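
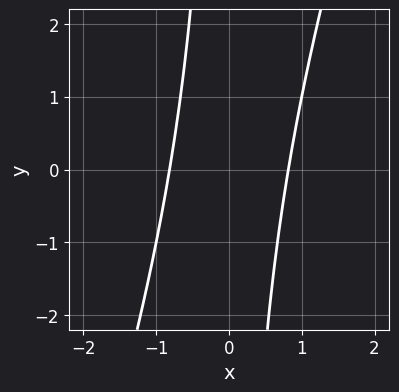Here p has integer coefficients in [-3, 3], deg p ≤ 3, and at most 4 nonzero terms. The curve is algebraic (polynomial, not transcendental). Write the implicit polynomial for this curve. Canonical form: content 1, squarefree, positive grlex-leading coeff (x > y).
(a) The degree is 2 — no degree-1 curve has this shape.
(b) Observable constraints: it misses every integer gridline on the y-axis.
(c) The integer polynomial consistent with all of this is the stated p.

3*x^2 - x*y - 2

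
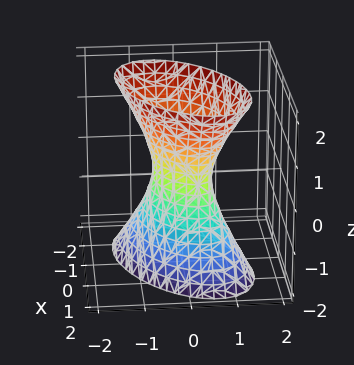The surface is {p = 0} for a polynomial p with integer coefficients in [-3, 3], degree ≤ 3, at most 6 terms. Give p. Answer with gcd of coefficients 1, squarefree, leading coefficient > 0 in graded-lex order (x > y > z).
2*x^2 - 2*x*y + 3*y^2 - z^2 - 1

1. Degree: no degree-1 surface has this shape, so deg p = 2.
2. Observable constraints: no z-intercept at any integer in the box.
3. Fitting integer coefficients to these (and the overall shape) gives p.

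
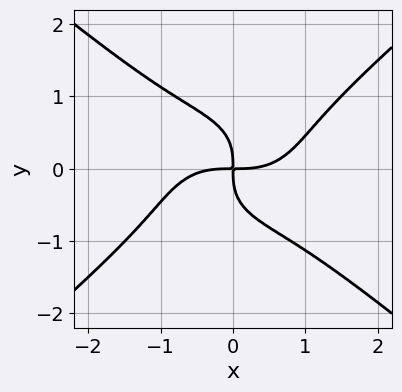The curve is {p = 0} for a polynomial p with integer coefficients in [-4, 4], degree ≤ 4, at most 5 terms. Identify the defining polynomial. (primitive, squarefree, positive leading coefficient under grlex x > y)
First, deg p = 4. The shape is more complex than any degree-3 curve.
Next, reading off the gridlines: it meets the x-axis at x = 0 (among the integer gridlines); it crosses the y-axis at the gridline y = 0.
Finally, these observations pin down the coefficients.

x^4 - 2*y^4 - 2*x*y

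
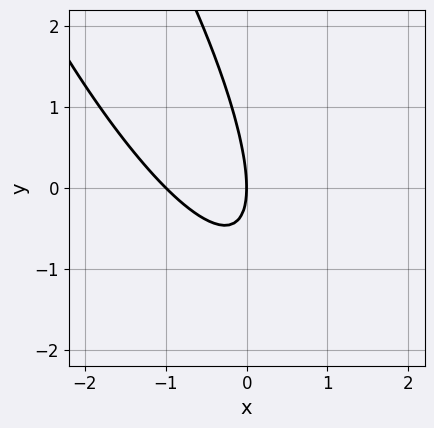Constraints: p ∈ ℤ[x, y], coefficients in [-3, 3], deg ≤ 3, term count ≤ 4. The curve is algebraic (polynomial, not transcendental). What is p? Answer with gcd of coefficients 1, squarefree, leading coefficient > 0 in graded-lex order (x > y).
3*x^2 + 3*x*y + y^2 + 3*x

1. deg p = 2. No degree-1 curve has this shape.
2. From the axis intercepts and sections: among the integer gridlines, it crosses the x-axis at x ∈ {-1, 0}; one y-axis crossing is at y = 0.
3. Solving for integer coefficients yields p as stated.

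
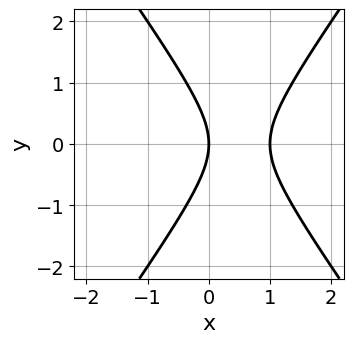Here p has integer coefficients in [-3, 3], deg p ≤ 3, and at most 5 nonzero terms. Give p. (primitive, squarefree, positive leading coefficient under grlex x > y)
2*x^2 - y^2 - 2*x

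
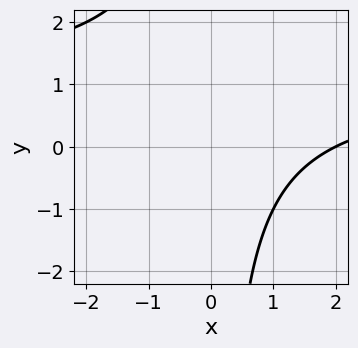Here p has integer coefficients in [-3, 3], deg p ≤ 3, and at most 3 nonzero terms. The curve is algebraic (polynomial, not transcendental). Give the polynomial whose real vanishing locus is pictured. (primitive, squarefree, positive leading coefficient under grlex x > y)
1. The degree is 2 — no degree-1 curve has this shape.
2. From the visible intercepts: the curve avoids every integer y-axis point in the box; one x-axis crossing is at x = 2.
3. Together with the visible shape, these determine p as stated.

x*y - x + 2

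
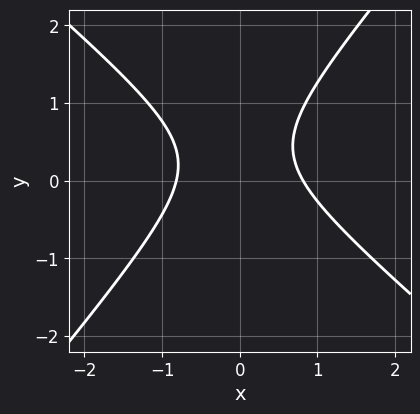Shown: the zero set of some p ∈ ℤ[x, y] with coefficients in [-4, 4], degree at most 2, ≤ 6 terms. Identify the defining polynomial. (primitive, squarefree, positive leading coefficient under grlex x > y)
1. The degree is 2 — a generic line meets the curve in up to 2 points.
2. From the axis intercepts and sections: the curve avoids every integer y-axis point in the box.
3. Assembling these constraints gives the stated polynomial.

3*x^2 + x*y - 3*y^2 + 2*y - 2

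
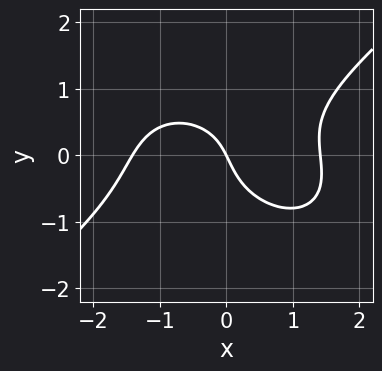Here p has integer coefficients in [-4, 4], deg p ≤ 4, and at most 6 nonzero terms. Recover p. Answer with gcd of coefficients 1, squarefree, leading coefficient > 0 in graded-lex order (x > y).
(a) deg p = 3.
(b) Observable constraints: one y-axis crossing is at y = 0; it meets the x-axis at x = 0 (among the integer gridlines).
(c) Solving for integer coefficients yields p as stated.

x^3 - 2*y^3 + x*y - 2*x - y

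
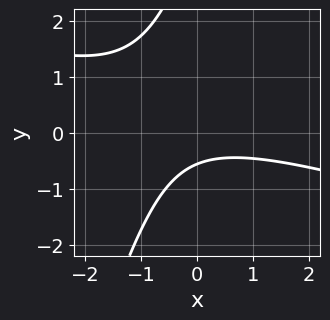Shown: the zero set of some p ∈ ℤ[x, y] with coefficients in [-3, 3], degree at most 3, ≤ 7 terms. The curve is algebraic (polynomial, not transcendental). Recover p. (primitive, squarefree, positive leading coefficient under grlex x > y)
x^2 + 3*x*y - y^2 + 3*y + 2

(a) deg p = 2. A generic line meets the curve in up to 2 points.
(b) Checking where it meets the axes: no x-intercept at any integer in the box.
(c) Assembling these constraints gives the stated polynomial.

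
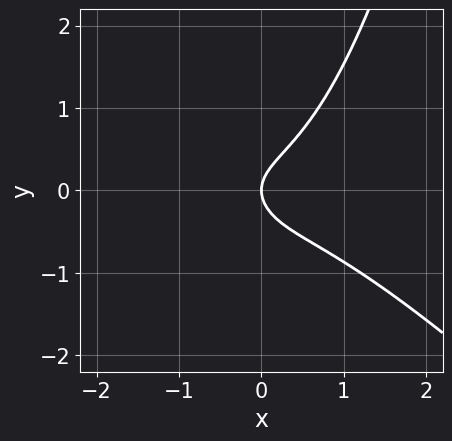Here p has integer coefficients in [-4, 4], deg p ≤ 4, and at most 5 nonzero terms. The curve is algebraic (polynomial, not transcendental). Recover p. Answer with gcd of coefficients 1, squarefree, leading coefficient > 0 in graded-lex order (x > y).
The degree is 3 — no degree-2 curve has this shape.
Reading off the gridlines: one x-axis crossing is at x = 0; it meets the y-axis at y = 0 (among the integer gridlines).
Assembling these constraints gives the stated polynomial.

2*x^3 + 2*x^2*y - 3*y^2 + 2*x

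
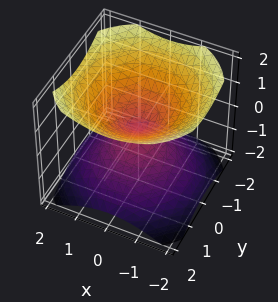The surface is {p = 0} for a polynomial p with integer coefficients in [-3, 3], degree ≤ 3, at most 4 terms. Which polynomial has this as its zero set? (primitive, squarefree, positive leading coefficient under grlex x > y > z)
2*x^2 + 2*y^2 - 3*z^2

1. There are 2 components. They look like related sheets of one shape, so recover p as a whole.
2. Degree: two nappes meeting at a single point; a quadric, so deg p = 2.
3. Symmetries: mirror symmetry z ↦ −z ⇒ only even powers of z; the z-axis is an axis of rotation, so x and y enter only as x² + y².
4. From the visible intercepts: a circular section at z = -1 has radius between 1 and 2; it crosses the x-axis at the gridline x = 0; it meets the z-axis at z = 0 (among the integer gridlines).
5. Assembling these constraints gives the stated polynomial.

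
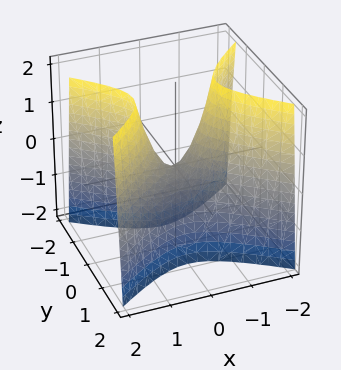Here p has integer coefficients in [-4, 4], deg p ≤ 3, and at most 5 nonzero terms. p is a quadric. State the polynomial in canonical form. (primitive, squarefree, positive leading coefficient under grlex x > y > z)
2*x^2 - 3*y^2 - z

First, degree: a saddle surface; a quadric, so deg p = 2.
Next, symmetries: the x ↦ −x reflection is a symmetry, so x appears only in even powers; the y ↦ −y reflection is a symmetry, so y appears only in even powers.
Then, from the visible intercepts: it crosses the x-axis at the gridline x = 0; one z-axis crossing is at z = 0; one y-axis crossing is at y = 0.
Finally, putting this together gives p.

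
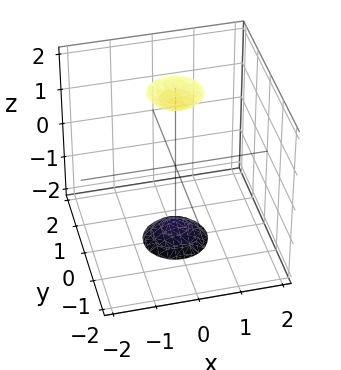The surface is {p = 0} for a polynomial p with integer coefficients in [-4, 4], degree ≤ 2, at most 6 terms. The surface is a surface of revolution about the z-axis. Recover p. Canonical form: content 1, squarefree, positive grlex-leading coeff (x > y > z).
First, the picture has 2 separate pieces. They look like related sheets of one shape, so recover p as a whole.
Then, degree: no degree-1 surface has this shape, so deg p = 2.
Next, symmetry: every cross-section ⟂ z is a circle, so x, y appear only via x² + y².
Next, checking where it meets the axes: it misses every integer gridline on the y-axis; the surface avoids every integer x-axis point in the box.
Finally, the integer polynomial consistent with all of this is the stated p.

3*x^2 + 3*y^2 - z^2 + 3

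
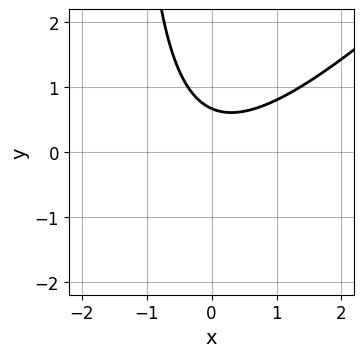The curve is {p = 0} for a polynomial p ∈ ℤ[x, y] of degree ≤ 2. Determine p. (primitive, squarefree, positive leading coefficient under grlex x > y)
2*x^2 - 2*x*y - 3*y + 2

Degree: no degree-1 curve has this shape, so deg p = 2.
Checking where it meets the axes: it misses every integer gridline on the x-axis.
Matching integer coefficients to the picture gives p.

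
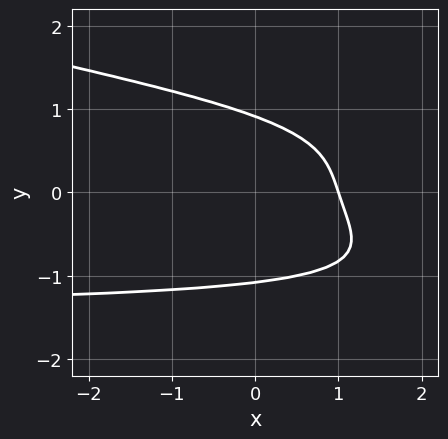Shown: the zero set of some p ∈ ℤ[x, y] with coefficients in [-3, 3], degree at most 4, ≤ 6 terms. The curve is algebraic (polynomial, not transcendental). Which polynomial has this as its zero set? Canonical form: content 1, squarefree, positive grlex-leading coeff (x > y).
x*y^3 + 3*y^4 + 3*x + y - 3

Degree: the shape is more complex than any degree-3 curve, so deg p = 4.
From the visible intercepts: it crosses the x-axis at the gridline x = 1.
The integer polynomial consistent with all of this is the stated p.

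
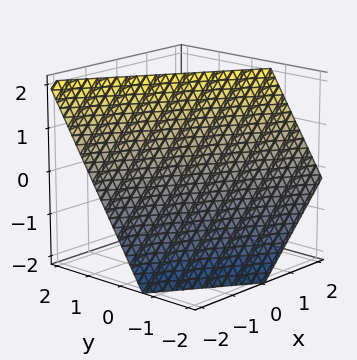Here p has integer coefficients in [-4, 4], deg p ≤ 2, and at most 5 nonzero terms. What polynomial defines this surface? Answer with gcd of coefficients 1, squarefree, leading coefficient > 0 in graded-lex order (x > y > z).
2*x + 3*y - 2*z + 2

First, the degree is 1 — every cross-section is a straight line — this is a plane.
Then, against the integer gridlines: it crosses the x-axis at the gridline x = -1; it meets the z-axis at z = 1 (among the integer gridlines).
Finally, assembling these constraints gives the stated polynomial.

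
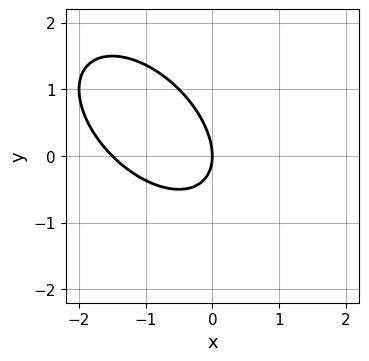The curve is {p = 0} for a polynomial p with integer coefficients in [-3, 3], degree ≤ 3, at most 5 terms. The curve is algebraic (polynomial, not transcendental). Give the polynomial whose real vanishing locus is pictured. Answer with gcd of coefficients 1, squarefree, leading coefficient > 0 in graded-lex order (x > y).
The degree is 2 — a generic line meets the curve in up to 2 points.
Against the integer gridlines: it meets the y-axis at y = 0 (among the integer gridlines); one x-axis crossing is at x = 0.
Fitting integer coefficients to these (and the overall shape) gives p.

2*x^2 + 2*x*y + 2*y^2 + 3*x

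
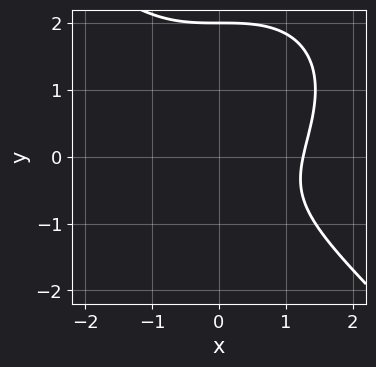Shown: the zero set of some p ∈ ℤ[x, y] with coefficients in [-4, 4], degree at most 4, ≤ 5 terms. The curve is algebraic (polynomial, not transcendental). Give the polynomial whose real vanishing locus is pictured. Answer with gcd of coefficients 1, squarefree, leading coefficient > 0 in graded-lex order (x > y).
x^3 + y^3 - y^2 - y - 2

deg p = 3.
Checking where it meets the axes: it meets the y-axis at y = 2 (among the integer gridlines).
The integer polynomial consistent with all of this is the stated p.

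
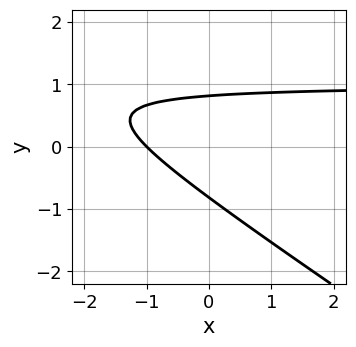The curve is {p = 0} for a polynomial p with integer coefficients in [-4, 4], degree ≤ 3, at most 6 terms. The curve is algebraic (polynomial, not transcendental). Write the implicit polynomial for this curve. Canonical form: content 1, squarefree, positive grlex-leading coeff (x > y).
First, deg p = 2. No degree-1 curve has this shape.
Next, reading off the gridlines: it meets the x-axis at x = -1 (among the integer gridlines).
Finally, the integer polynomial consistent with all of this is the stated p.

2*x*y + 3*y^2 - 2*x - 2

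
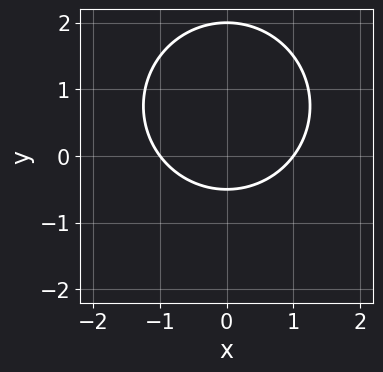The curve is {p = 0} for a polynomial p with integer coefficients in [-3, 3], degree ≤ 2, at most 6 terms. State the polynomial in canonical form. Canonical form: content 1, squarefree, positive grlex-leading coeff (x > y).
2*x^2 + 2*y^2 - 3*y - 2

First, deg p = 2. No degree-1 curve has this shape.
Next, symmetries: it's symmetric under x → −x, forcing even powers of x.
Next, from the axis intercepts and sections: the x-axis gridline crossings are at x ∈ {-1, 1}; one y-axis crossing is at y = 2.
Finally, fitting integer coefficients to these (and the overall shape) gives p.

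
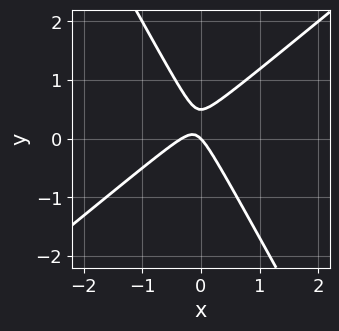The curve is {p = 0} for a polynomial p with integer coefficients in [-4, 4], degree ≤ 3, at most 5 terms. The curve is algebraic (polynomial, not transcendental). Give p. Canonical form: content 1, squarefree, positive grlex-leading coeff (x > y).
3*x^2 - 2*x*y - 2*y^2 + x + y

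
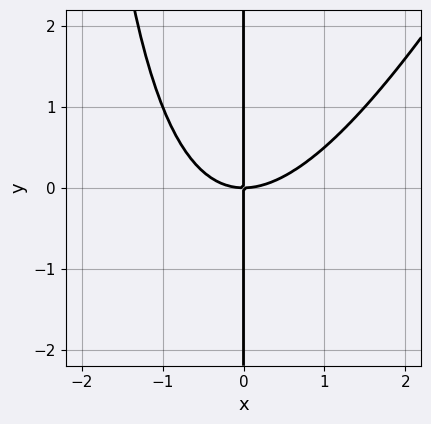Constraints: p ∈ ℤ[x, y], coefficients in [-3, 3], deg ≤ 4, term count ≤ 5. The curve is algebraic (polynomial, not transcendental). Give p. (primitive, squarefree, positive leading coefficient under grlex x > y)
2*x^3 - x^2*y - 3*x*y

(a) The degree is 3 — a generic line meets the curve in up to 3 points.
(b) Checking where it meets the axes: the visible y-axis segment lies entirely on the curve; it crosses the x-axis at the gridline x = 0.
(c) Together with the visible shape, these determine p as stated.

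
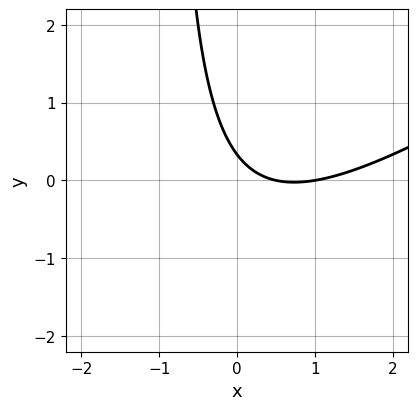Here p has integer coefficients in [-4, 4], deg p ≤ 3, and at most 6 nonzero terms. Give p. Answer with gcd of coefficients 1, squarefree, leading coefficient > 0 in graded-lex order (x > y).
2*x^2 - 3*x*y - 3*x - 3*y + 1

First, deg p = 2. The shape is more complex than any degree-1 curve.
Then, reading off the gridlines: it meets the x-axis at x = 1 (among the integer gridlines).
Finally, the integer polynomial consistent with all of this is the stated p.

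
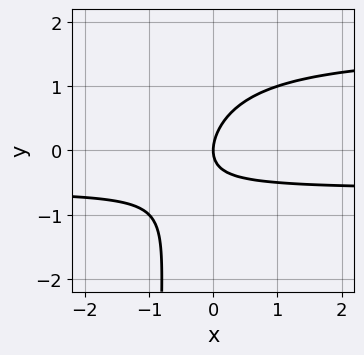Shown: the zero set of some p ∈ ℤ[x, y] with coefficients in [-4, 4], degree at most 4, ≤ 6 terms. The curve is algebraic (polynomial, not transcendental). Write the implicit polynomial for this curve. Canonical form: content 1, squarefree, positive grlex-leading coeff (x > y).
First, deg p = 3. No degree-2 curve has this shape.
Then, from the visible intercepts: one y-axis crossing is at y = 0; one x-axis crossing is at x = 0.
Finally, matching integer coefficients to the picture gives p.

x*y^2 - x*y + y^2 - x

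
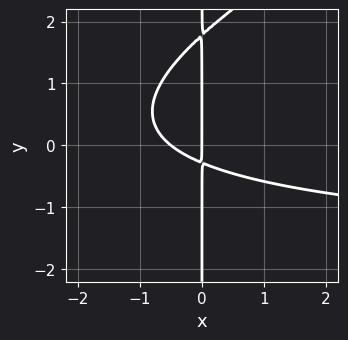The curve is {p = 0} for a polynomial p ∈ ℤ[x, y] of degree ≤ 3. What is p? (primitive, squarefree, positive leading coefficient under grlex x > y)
x^2*y - 2*x*y^2 + 2*x^2 + 3*x*y + x

(a) deg p = 3.
(b) From the axis intercepts and sections: one x-axis crossing is at x = 0; every point of the y-axis in the box is on the curve.
(c) The integer polynomial consistent with all of this is the stated p.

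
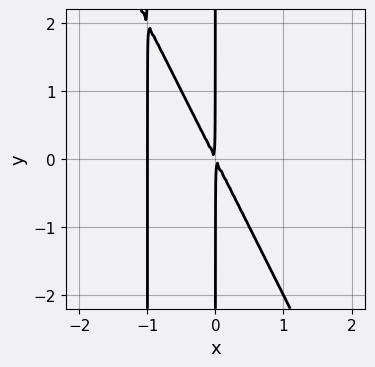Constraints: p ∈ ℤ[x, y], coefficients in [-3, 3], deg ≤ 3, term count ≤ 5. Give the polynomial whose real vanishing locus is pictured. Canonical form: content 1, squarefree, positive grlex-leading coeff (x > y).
2*x^3 + x^2*y + 2*x^2 + x*y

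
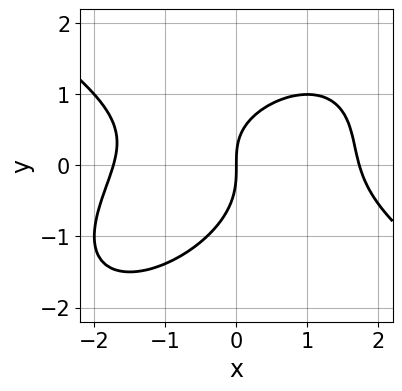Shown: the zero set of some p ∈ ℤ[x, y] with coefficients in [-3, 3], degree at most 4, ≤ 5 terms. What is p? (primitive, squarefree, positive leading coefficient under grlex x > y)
x^3 - x*y^2 + 2*y^3 + x*y - 3*x

(a) Degree: the shape is more complex than any degree-2 curve, so deg p = 3.
(b) Checking where it meets the axes: it meets the y-axis at y = 0 (among the integer gridlines); it crosses the x-axis at the gridline x = 0.
(c) Assembling these constraints gives the stated polynomial.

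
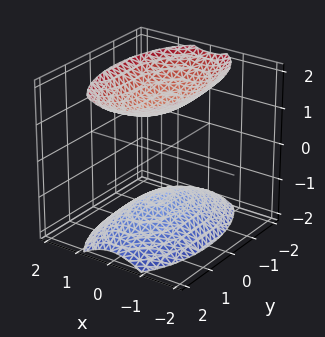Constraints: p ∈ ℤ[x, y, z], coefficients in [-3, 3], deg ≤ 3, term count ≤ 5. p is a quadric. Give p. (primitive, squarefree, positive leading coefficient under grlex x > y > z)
3*x^2 + y^2 - 2*z^2 + 3

The picture has 2 separate pieces. Treating them together as one polynomial.
Degree: two separate bowl-shaped sheets opening away from each other; a quadric, so deg p = 2.
Symmetries: the x ↦ −x reflection is a symmetry, so x appears only in even powers; mirror symmetry y ↦ −y ⇒ only even powers of y; the z ↦ −z reflection is a symmetry, so z appears only in even powers.
From the axis intercepts and sections: the surface avoids every integer y-axis point in the box; no x-intercept at any integer in the box.
These observations pin down the coefficients.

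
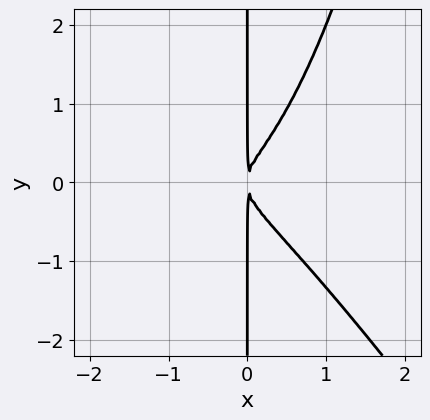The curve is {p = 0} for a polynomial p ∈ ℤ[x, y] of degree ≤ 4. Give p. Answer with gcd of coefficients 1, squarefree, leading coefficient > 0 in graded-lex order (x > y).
(a) deg p = 4. A generic line meets the curve in up to 4 points.
(b) Observable constraints: the visible y-axis segment lies entirely on the curve.
(c) These observations pin down the coefficients.

3*x^4 + 2*x^3*y + 3*x^3 - 3*x*y^2 + 2*x^2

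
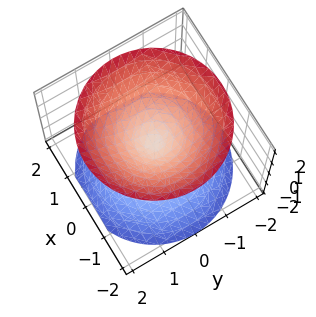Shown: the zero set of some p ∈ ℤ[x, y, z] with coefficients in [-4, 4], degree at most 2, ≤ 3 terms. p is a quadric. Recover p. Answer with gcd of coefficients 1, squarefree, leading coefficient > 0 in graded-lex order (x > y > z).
x^2 + y^2 - z^2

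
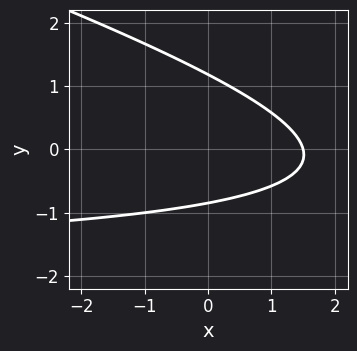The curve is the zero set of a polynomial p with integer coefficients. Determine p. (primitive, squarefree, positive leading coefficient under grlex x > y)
x*y + 3*y^2 + 2*x - y - 3

First, the degree is 2 — no degree-1 curve has this shape.
Finally, putting this together gives p.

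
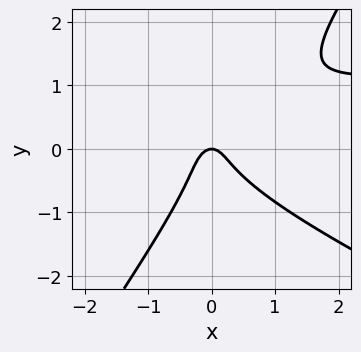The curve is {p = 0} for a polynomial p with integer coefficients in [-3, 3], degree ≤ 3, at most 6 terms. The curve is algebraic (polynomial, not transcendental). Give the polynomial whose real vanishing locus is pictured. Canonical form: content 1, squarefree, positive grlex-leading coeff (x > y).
The degree is 3 — no degree-2 curve has this shape.
Checking where it meets the axes: one x-axis crossing is at x = 0; one y-axis crossing is at y = 0.
Matching integer coefficients to the picture gives p.

2*x^2*y + 3*x*y^2 - 3*y^3 - 3*x^2 - y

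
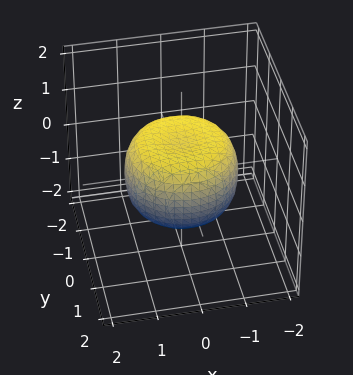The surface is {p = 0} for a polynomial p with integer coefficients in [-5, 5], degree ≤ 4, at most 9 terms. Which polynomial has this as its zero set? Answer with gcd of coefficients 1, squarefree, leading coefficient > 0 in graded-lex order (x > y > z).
2*x^4 + 4*x^2*y^2 + 2*y^4 - 2*x^2 - 2*y^2 + 3*z^2 - 2

First, degree: a generic line meets the surface in up to 4 points, so deg p = 4.
Next, symmetries: every cross-section ⟂ z is a circle, so x, y appear only via x² + y².
Next, from the visible intercepts: a circular section at z = 0 has radius between 1 and 2.
Finally, matching integer coefficients to the picture gives p.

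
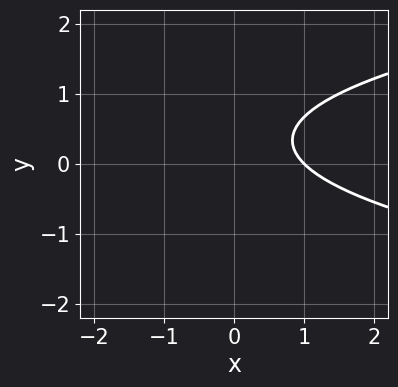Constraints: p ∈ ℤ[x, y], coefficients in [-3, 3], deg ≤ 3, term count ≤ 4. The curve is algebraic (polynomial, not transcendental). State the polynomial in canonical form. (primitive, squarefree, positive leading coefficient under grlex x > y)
First, deg p = 2. A generic line meets the curve in up to 2 points.
Then, from the axis intercepts and sections: it meets the x-axis at x = 1 (among the integer gridlines); it misses every integer gridline on the y-axis.
Finally, together with the visible shape, these determine p as stated.

3*y^2 - 2*x - 2*y + 2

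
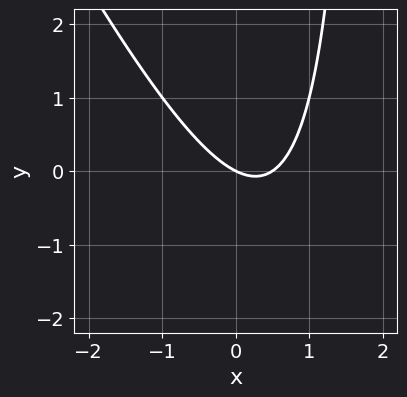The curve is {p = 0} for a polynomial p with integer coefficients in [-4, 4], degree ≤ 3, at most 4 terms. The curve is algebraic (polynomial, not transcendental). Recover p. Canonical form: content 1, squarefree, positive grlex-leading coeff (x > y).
2*x^2 + x*y - x - 2*y

1. Degree: a generic line meets the curve in up to 2 points, so deg p = 2.
2. Checking where it meets the axes: one y-axis crossing is at y = 0; it meets the x-axis at x = 0 (among the integer gridlines).
3. Solving for integer coefficients yields p as stated.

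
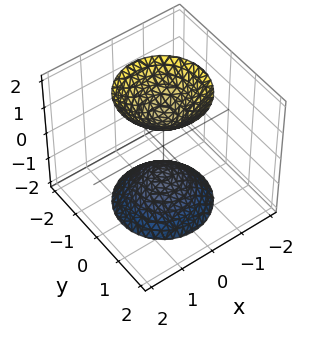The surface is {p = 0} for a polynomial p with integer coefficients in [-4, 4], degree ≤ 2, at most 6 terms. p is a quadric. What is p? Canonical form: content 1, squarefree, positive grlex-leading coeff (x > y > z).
2*x^2 + 2*y^2 - z^2 + 1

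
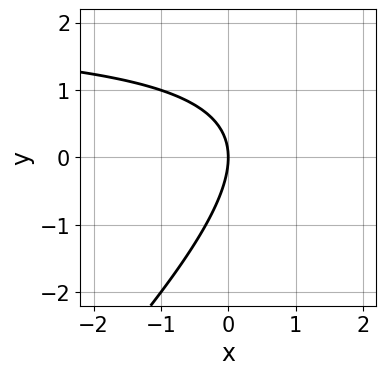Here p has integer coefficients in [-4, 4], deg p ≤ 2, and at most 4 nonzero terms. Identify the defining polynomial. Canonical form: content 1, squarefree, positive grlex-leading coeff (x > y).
x*y - y^2 - 2*x

(a) Degree: a generic line meets the curve in up to 2 points, so deg p = 2.
(b) From the axis intercepts and sections: one x-axis crossing is at x = 0; it meets the y-axis at y = 0 (among the integer gridlines).
(c) Putting this together gives p.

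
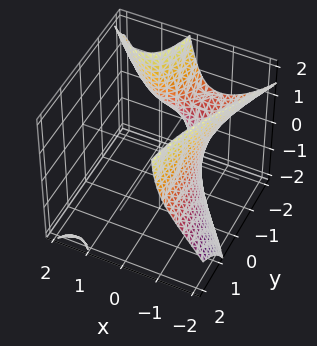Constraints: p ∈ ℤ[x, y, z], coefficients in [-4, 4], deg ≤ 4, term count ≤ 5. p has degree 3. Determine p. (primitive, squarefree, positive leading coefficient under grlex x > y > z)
1. The picture has 2 separate pieces.
2. Degree: a generic line meets the surface in up to 3 points, so deg p = 3.
3. Against the integer gridlines: the surface avoids every integer z-axis point in the box.
4. Matching integer coefficients to the picture gives p.

2*x^3 + 3*x*y*z + z^2 + 2*y + 3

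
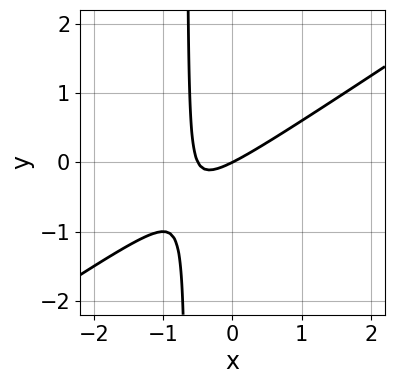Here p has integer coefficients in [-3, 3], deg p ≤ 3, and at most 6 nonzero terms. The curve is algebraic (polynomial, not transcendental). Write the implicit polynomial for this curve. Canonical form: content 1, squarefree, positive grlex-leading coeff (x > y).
2*x^2 - 3*x*y + x - 2*y

1. deg p = 2.
2. Reading off the gridlines: it crosses the x-axis at the gridline x = 0; one y-axis crossing is at y = 0.
3. Together with the visible shape, these determine p as stated.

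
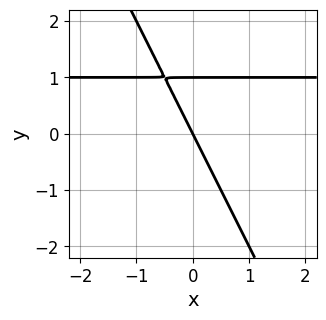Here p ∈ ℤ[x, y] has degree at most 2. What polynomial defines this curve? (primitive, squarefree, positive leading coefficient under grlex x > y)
1. deg p = 2. The shape is more complex than any degree-1 curve.
2. Checking where it meets the axes: it meets the x-axis at x = 0 (among the integer gridlines); among the integer gridlines, it crosses the y-axis at y ∈ {0, 1}.
3. These observations pin down the coefficients.

2*x*y + y^2 - 2*x - y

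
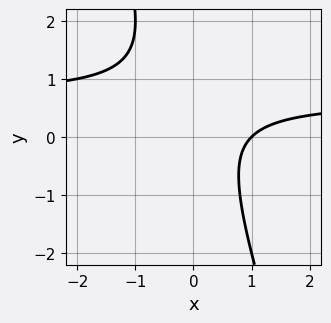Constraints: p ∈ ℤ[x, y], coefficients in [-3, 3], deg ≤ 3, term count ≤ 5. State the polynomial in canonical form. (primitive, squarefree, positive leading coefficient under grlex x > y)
(a) The degree is 2 — a generic line meets the curve in up to 2 points.
(b) Observable constraints: it meets the x-axis at x = 1 (among the integer gridlines); the curve avoids every integer y-axis point in the box.
(c) Assembling these constraints gives the stated polynomial.

3*x*y + y^2 - 2*x - y + 2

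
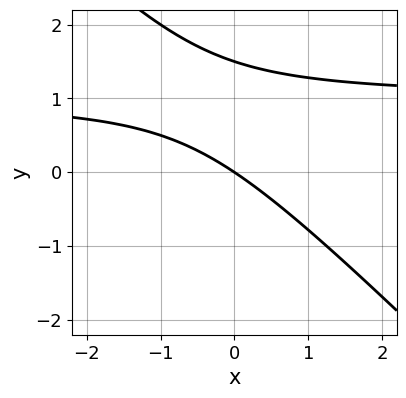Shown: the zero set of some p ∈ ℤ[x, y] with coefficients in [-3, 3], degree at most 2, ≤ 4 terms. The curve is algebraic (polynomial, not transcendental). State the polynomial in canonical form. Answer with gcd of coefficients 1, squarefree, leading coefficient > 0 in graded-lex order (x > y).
(a) Degree: a generic line meets the curve in up to 2 points, so deg p = 2.
(b) Reading off the gridlines: it crosses the y-axis at the gridline y = 0; it meets the x-axis at x = 0 (among the integer gridlines).
(c) Matching integer coefficients to the picture gives p.

2*x*y + 2*y^2 - 2*x - 3*y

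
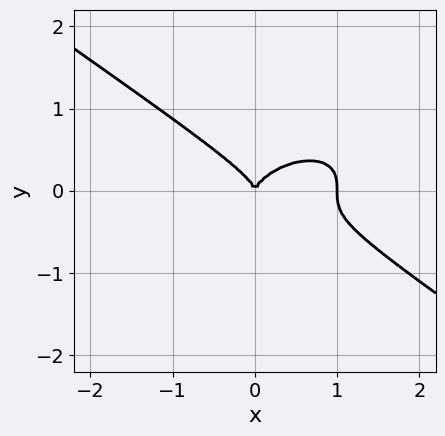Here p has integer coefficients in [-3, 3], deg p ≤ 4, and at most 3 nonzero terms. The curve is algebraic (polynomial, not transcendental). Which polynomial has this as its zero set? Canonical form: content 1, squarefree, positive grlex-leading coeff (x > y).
First, the degree is 3 — no degree-2 curve has this shape.
Next, from the visible intercepts: among the integer gridlines, it crosses the x-axis at x ∈ {0, 1}; it crosses the y-axis at the gridline y = 0.
Finally, solving for integer coefficients yields p as stated.

x^3 + 3*y^3 - x^2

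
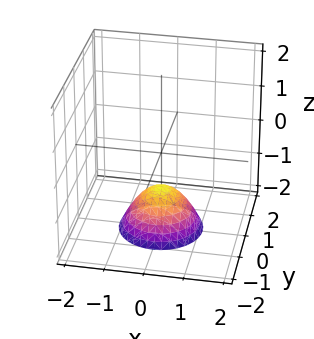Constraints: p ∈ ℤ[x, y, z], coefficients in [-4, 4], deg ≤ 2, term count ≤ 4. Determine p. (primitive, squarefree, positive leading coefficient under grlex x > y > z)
deg p = 2. The shape is more complex than any degree-1 surface.
By symmetry, the surface is invariant under rotation about z: p = q(x² + y², z).
Reading off the gridlines: a circular section at z = -2 has radius exactly 1; the surface avoids every integer y-axis point in the box; it crosses the z-axis at the gridline z = -1; it misses every integer gridline on the x-axis.
Together with the visible shape, these determine p as stated.

x^2 + y^2 + z + 1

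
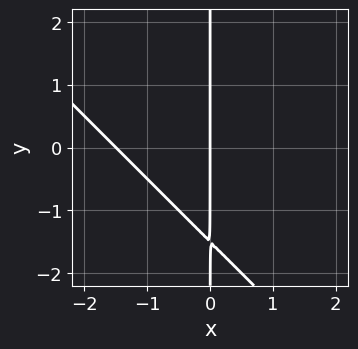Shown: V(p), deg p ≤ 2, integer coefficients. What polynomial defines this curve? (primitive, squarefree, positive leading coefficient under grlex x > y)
First, deg p = 2. A generic line meets the curve in up to 2 points.
Next, observable constraints: the visible y-axis segment lies entirely on the curve; one x-axis crossing is at x = 0.
Finally, matching integer coefficients to the picture gives p.

2*x^2 + 2*x*y + 3*x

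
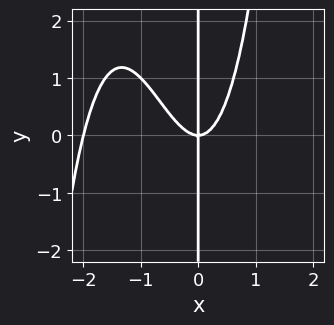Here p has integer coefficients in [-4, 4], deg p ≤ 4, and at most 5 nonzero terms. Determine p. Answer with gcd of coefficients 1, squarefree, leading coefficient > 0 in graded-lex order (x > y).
First, the degree is 4 — a generic line meets the curve in up to 4 points.
Next, reading off the gridlines: every point of the y-axis in the box is on the curve; the x-axis gridline crossings are at x ∈ {-2, 0}.
Finally, together with the visible shape, these determine p as stated.

x^4 + 2*x^3 - x*y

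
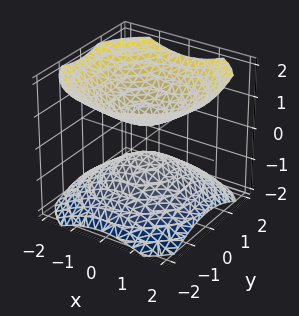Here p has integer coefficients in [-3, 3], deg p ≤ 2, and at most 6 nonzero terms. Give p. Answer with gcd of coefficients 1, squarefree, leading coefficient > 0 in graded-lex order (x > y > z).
(a) There are 2 components.
(b) Degree: two sheets facing apart; a quadric, so deg p = 2.
(c) Symmetries: rotational symmetry about the z-axis ⇒ p depends on x, y only through x² + y²; it's symmetric under z → −z, forcing even powers of z.
(d) From the visible intercepts: the surface avoids every integer y-axis point in the box; a circular section at z = 1 has radius exactly 1.
(e) Matching integer coefficients to the picture gives p.

2*x^2 + 2*y^2 - 3*z^2 + 1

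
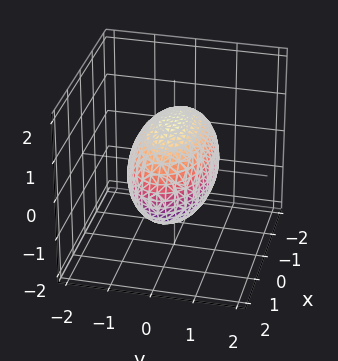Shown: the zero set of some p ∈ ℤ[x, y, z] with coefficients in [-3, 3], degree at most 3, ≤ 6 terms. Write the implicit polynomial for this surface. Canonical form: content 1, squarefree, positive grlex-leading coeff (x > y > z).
First, deg p = 2. Bounded and convex; a quadric.
Then, symmetries: mirror symmetry z ↦ −z ⇒ only even powers of z; it's symmetric under y → −y, forcing even powers of y; it's symmetric under x → −x, forcing even powers of x.
Next, reading off the gridlines: the y-axis gridline crossings are at y ∈ {-1, 1}.
Finally, solving for integer coefficients yields p as stated.

x^2 + 3*y^2 + 2*z^2 - 3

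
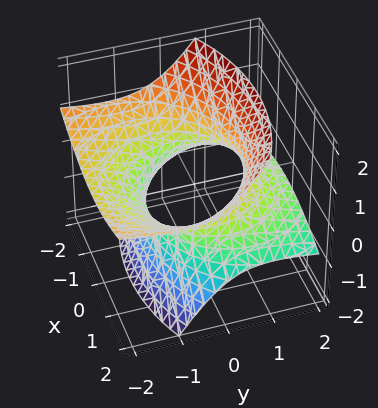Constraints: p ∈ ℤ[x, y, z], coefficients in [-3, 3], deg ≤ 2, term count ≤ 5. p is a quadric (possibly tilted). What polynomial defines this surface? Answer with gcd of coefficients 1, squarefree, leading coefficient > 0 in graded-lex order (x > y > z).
(a) Degree: no degree-1 surface has this shape, so deg p = 2.
(b) From the visible intercepts: no z-intercept at any integer in the box.
(c) These observations pin down the coefficients.

x^2 + y^2 + 3*y*z - 2*z^2 - 2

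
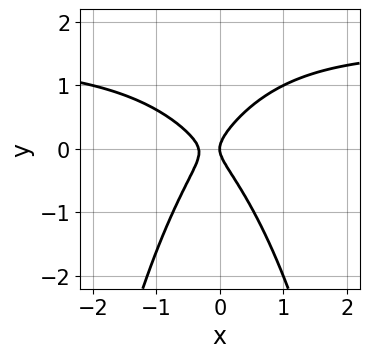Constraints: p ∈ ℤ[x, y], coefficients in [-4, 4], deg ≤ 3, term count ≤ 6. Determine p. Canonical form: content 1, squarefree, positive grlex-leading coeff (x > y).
2*x^2*y - 3*x^2 + 2*y^2 - x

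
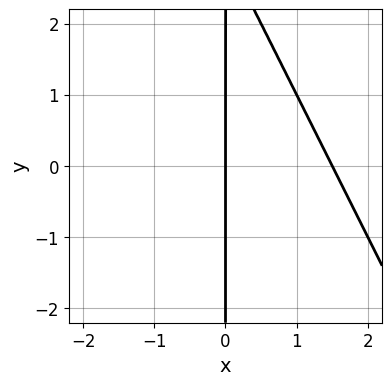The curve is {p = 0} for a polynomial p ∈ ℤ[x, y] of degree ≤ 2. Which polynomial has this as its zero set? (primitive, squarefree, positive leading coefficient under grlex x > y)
2*x^2 + x*y - 3*x

1. Degree: the shape is more complex than any degree-1 curve, so deg p = 2.
2. From the visible intercepts: it crosses the x-axis at the gridline x = 0; every point of the y-axis in the box is on the curve.
3. Putting this together gives p.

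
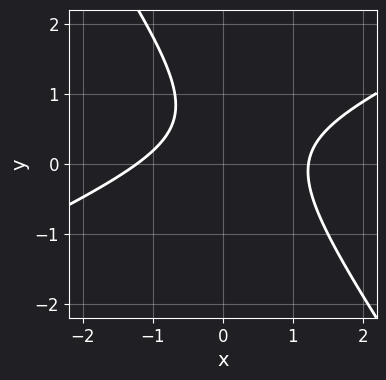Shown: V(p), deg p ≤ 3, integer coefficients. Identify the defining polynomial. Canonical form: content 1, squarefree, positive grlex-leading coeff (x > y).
2*x^2 - 3*x*y - 3*y^2 + 3*y - 3

First, the degree is 2 — the shape is more complex than any degree-1 curve.
Next, observable constraints: the curve avoids every integer y-axis point in the box.
Finally, these observations pin down the coefficients.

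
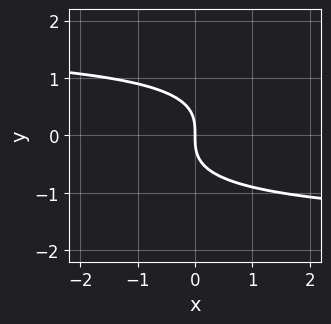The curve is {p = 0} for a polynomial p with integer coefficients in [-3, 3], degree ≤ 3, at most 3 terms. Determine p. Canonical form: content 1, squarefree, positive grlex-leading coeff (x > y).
x*y^2 - 3*y^3 - 3*x

1. deg p = 3. The shape is more complex than any degree-2 curve.
2. Observable constraints: one y-axis crossing is at y = 0; it crosses the x-axis at the gridline x = 0.
3. Fitting integer coefficients to these (and the overall shape) gives p.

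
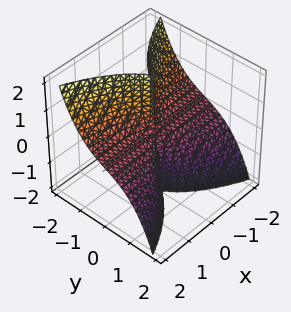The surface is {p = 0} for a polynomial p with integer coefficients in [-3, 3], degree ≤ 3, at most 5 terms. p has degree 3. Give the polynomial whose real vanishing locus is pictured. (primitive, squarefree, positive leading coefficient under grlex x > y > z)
The degree is 3 — no degree-2 surface has this shape.
Checking where it meets the axes: every point of the z-axis in the box is on the surface; it meets the y-axis at y = 0 (among the integer gridlines); the visible x-axis segment lies entirely on the surface.
These observations pin down the coefficients.

x^2*y + 2*x^2*z + 2*y^3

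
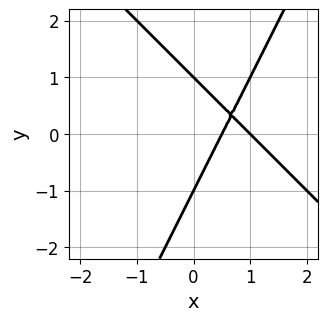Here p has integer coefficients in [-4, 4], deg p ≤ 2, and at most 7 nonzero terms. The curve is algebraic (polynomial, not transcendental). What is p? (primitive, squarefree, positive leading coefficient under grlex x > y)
2*x^2 + x*y - y^2 - 3*x + 1

First, deg p = 2.
Next, observable constraints: the y-axis gridline crossings are at y ∈ {-1, 1}; one x-axis crossing is at x = 1.
Finally, solving for integer coefficients yields p as stated.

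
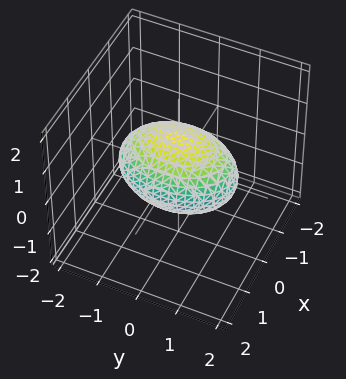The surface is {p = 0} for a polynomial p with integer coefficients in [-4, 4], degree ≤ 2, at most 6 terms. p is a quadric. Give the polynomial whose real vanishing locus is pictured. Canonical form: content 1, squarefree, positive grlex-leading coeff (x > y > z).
(a) The degree is 2 — a closed, bounded, convex surface; a quadric.
(b) Symmetries: mirror symmetry y ↦ −y ⇒ only even powers of y; the z ↦ −z reflection is a symmetry, so z appears only in even powers; mirror symmetry x ↦ −x ⇒ only even powers of x.
(c) Observable constraints: the z-axis gridline crossings are at z ∈ {-1, 1}; among the integer gridlines, it crosses the x-axis at x ∈ {-1, 1}.
(d) Solving for integer coefficients yields p as stated.

2*x^2 + y^2 + 2*z^2 - 2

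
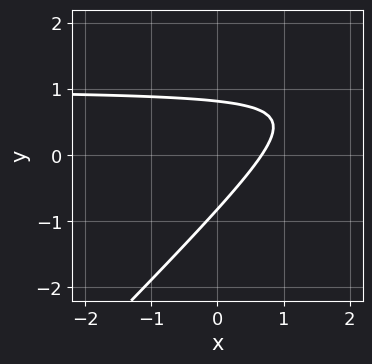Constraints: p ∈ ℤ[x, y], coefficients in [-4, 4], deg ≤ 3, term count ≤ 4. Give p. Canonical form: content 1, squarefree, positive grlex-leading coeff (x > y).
3*x*y - 3*y^2 - 3*x + 2

First, the degree is 2 — no degree-1 curve has this shape.
Finally, matching integer coefficients to the picture gives p.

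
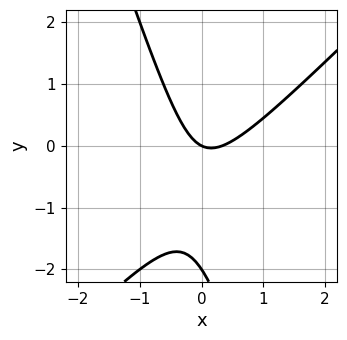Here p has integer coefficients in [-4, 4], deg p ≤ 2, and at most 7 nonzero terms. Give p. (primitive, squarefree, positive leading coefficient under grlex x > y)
The degree is 2 — a generic line meets the curve in up to 2 points.
Checking where it meets the axes: among the integer gridlines, it crosses the y-axis at y ∈ {-2, 0}; it meets the x-axis at x = 0 (among the integer gridlines).
These observations pin down the coefficients.

3*x^2 - 2*x*y - y^2 - x - 2*y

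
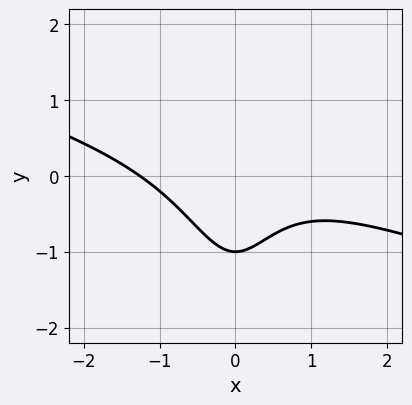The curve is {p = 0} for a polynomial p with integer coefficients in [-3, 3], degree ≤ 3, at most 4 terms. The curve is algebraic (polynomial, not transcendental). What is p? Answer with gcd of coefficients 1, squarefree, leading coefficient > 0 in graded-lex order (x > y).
x^3 + 3*x^2*y + 2*y + 2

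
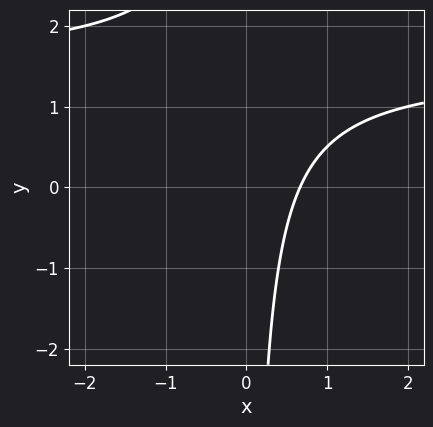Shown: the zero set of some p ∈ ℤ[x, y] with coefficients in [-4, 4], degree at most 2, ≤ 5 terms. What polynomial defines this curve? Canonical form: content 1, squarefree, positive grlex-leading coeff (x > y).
2*x*y - 3*x + 2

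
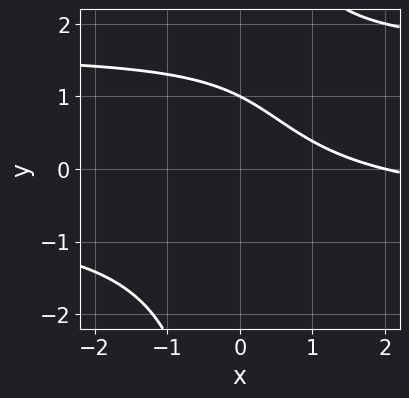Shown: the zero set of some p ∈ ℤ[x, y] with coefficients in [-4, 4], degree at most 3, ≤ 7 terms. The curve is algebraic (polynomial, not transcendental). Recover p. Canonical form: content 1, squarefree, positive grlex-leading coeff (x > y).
x*y^2 - x*y - x - 2*y + 2

First, deg p = 3.
Then, from the visible intercepts: it meets the y-axis at y = 1 (among the integer gridlines); it meets the x-axis at x = 2 (among the integer gridlines).
Finally, these observations pin down the coefficients.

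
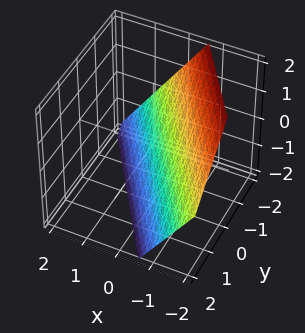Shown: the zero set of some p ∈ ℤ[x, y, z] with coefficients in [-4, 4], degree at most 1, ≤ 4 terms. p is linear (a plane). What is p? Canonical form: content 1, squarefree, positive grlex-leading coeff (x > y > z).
1. deg p = 1. Every cross-section is a straight line — this is a plane.
2. Observable constraints: one z-axis crossing is at z = -1; one y-axis crossing is at y = -1.
3. Putting this together gives p.

3*x + 2*y + 2*z + 2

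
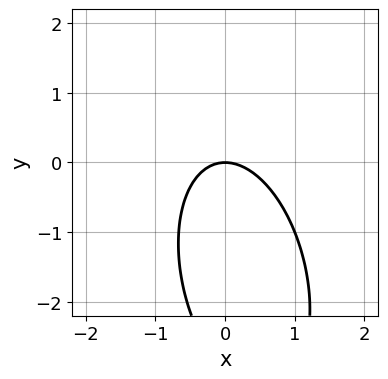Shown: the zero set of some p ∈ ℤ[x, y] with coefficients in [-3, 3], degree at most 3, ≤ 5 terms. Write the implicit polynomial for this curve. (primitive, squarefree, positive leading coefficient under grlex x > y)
3*x^2 + x*y + y^2 + 3*y

(a) Degree: a generic line meets the curve in up to 2 points, so deg p = 2.
(b) From the axis intercepts and sections: one y-axis crossing is at y = 0; it crosses the x-axis at the gridline x = 0.
(c) These observations pin down the coefficients.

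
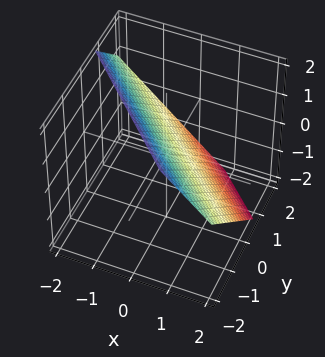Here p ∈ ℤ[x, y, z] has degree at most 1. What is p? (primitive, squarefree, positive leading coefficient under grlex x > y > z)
3*x + 3*y + 3*z - 2

deg p = 1. Every cross-section is a straight line — this is a plane.
Putting this together gives p.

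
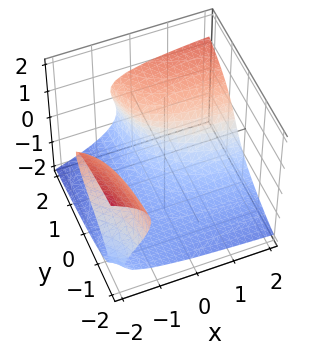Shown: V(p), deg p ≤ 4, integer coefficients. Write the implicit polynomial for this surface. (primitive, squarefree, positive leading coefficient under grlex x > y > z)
z^3 - x*y + x*z - y + 1

First, deg p = 3.
Then, reading off the gridlines: one y-axis crossing is at y = 1; it misses every integer gridline on the x-axis.
Finally, putting this together gives p.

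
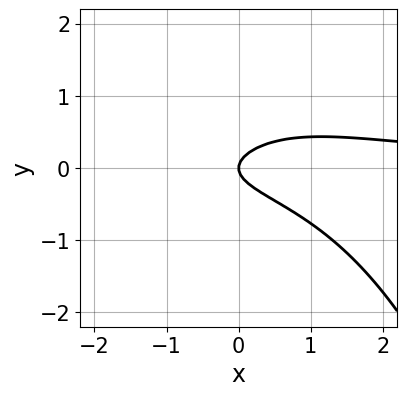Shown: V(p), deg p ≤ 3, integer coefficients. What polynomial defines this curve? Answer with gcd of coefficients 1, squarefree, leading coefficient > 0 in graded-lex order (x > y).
deg p = 3.
Against the integer gridlines: it crosses the y-axis at the gridline y = 0; it crosses the x-axis at the gridline x = 0.
Together with the visible shape, these determine p as stated.

x^2*y + 3*y^2 - x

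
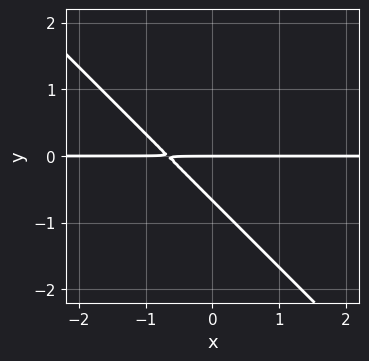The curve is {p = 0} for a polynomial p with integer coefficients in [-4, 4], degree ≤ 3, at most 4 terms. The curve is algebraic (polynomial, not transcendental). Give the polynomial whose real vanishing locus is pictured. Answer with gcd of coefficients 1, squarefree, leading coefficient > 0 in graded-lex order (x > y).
3*x*y + 3*y^2 + 2*y

(a) Degree: no degree-1 curve has this shape, so deg p = 2.
(b) Against the integer gridlines: every point of the x-axis in the box is on the curve; it crosses the y-axis at the gridline y = 0.
(c) Solving for integer coefficients yields p as stated.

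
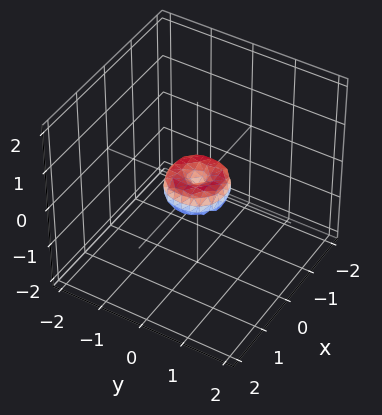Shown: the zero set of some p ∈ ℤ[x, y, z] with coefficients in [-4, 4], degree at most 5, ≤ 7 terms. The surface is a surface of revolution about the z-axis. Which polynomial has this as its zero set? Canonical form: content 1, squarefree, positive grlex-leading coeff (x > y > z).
2*x^4 + 4*x^2*y^2 + 2*y^4 - x^2 - y^2 + z^2

(a) The degree is 4 — the shape is more complex than any degree-3 surface.
(b) Symmetries: every cross-section ⟂ z is a circle, so x, y appear only via x² + y².
(c) From the axis intercepts and sections: it crosses the x-axis at the gridline x = 0; it crosses the z-axis at the gridline z = 0; a circular section at z = 0 has radius between 0 and 1; one y-axis crossing is at y = 0.
(d) Together with the visible shape, these determine p as stated.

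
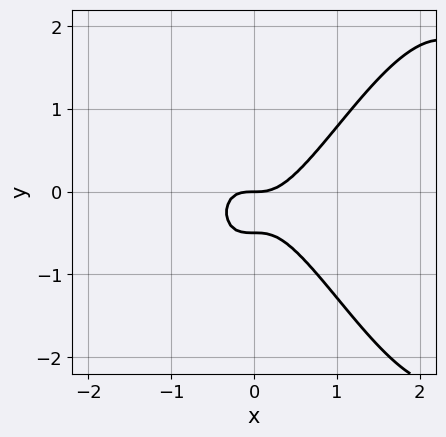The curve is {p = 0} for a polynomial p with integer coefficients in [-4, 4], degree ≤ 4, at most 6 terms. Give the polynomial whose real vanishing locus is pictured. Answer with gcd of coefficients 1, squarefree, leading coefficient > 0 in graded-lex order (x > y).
x^4 - 3*x^3 + 2*y^2 + y

(a) Degree: no degree-3 curve has this shape, so deg p = 4.
(b) From the visible intercepts: it crosses the x-axis at the gridline x = 0; it crosses the y-axis at the gridline y = 0.
(c) Solving for integer coefficients yields p as stated.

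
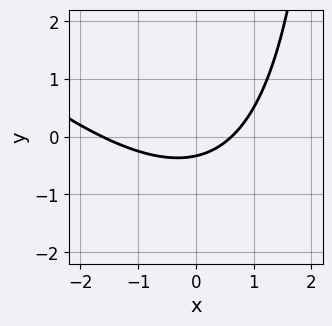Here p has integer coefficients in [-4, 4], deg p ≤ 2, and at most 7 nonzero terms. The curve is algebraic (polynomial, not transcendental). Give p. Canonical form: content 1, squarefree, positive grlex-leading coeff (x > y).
(a) The degree is 2 — the shape is more complex than any degree-1 curve.
(b) Solving for integer coefficients yields p as stated.

x^2 + x*y + x - 3*y - 1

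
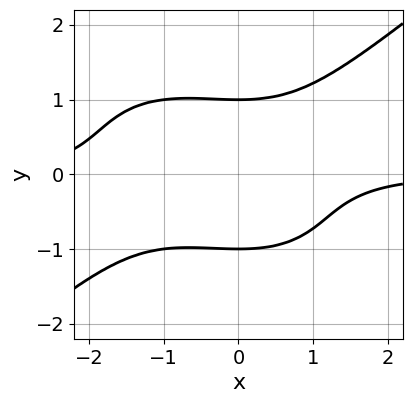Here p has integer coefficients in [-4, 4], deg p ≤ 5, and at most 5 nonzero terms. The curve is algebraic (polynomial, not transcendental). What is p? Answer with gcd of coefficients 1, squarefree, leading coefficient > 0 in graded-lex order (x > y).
x^3*y - 2*y^4 + x^2*y + 2

First, deg p = 4. No degree-3 curve has this shape.
Then, checking where it meets the axes: it misses every integer gridline on the x-axis; among the integer gridlines, it crosses the y-axis at y ∈ {-1, 1}.
Finally, matching integer coefficients to the picture gives p.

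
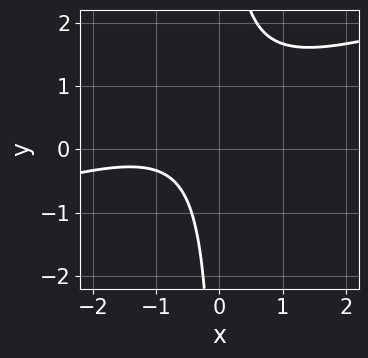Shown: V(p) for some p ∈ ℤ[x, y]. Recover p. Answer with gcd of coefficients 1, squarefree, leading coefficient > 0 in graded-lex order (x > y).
x^2 - 3*x*y + 2*x + 2

First, the degree is 2 — the shape is more complex than any degree-1 curve.
Then, from the axis intercepts and sections: the curve avoids every integer y-axis point in the box; the curve avoids every integer x-axis point in the box.
Finally, assembling these constraints gives the stated polynomial.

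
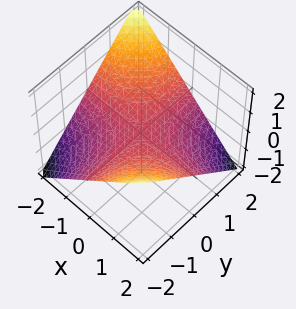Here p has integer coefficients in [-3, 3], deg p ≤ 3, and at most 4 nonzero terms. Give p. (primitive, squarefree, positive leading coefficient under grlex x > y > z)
x*y + 2*z

First, degree: a hyperbolic paraboloid; a quadric, so deg p = 2.
Then, reading off the gridlines: every point of the y-axis in the box is on the surface; it meets the z-axis at z = 0 (among the integer gridlines); every point of the x-axis in the box is on the surface.
Finally, assembling these constraints gives the stated polynomial.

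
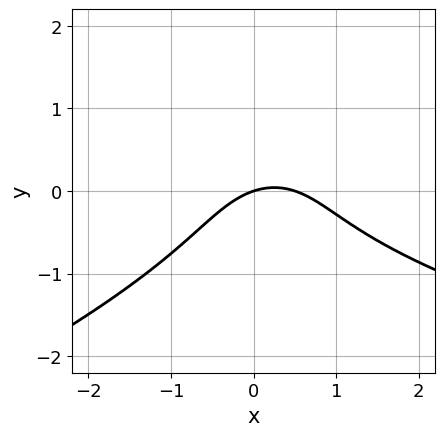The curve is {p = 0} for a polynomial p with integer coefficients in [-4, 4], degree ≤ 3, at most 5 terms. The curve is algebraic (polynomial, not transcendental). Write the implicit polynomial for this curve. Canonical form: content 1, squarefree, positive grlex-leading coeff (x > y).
x*y^2 - 3*y^3 - 2*x^2 + x - 3*y

1. The degree is 3 — the shape is more complex than any degree-2 curve.
2. From the axis intercepts and sections: one y-axis crossing is at y = 0; one x-axis crossing is at x = 0.
3. Fitting integer coefficients to these (and the overall shape) gives p.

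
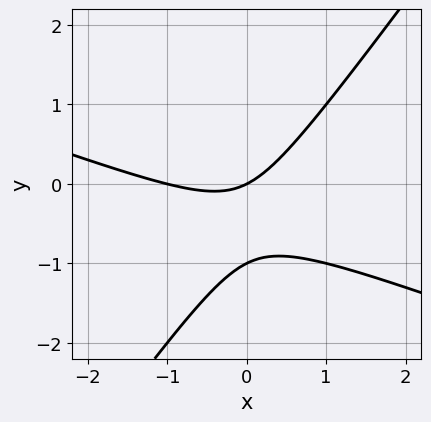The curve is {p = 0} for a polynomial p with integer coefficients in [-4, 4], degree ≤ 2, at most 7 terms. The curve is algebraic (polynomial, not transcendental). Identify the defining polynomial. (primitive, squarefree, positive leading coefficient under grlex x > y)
1. deg p = 2. No degree-1 curve has this shape.
2. Checking where it meets the axes: the x-axis gridline crossings are at x ∈ {-1, 0}; the y-axis gridline crossings are at y ∈ {-1, 0}.
3. Matching integer coefficients to the picture gives p.

x^2 + 2*x*y - 2*y^2 + x - 2*y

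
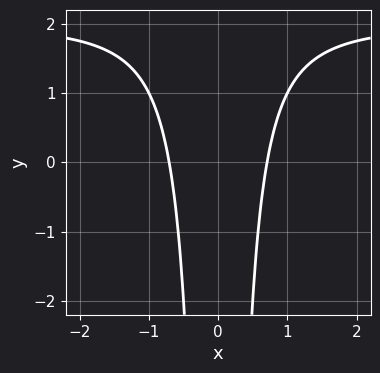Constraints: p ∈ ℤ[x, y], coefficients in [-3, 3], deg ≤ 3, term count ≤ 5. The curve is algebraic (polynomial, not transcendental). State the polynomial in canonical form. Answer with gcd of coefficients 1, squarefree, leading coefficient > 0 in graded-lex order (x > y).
First, the degree is 3 — no degree-2 curve has this shape.
Next, symmetries: the x ↦ −x reflection is a symmetry, so x appears only in even powers.
Then, reading off the gridlines: no y-intercept at any integer in the box.
Finally, these observations pin down the coefficients.

x^2*y - 2*x^2 + 1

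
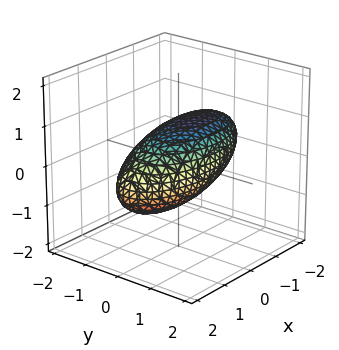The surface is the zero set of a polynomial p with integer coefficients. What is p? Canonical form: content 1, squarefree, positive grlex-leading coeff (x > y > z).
x^2 + x*z + 3*y^2 - y*z + 3*z^2 - 3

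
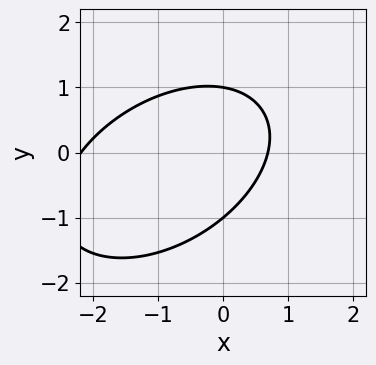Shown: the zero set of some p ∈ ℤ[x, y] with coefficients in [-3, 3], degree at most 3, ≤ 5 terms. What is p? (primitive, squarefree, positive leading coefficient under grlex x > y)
The degree is 2 — no degree-1 curve has this shape.
Against the integer gridlines: among the integer gridlines, it crosses the y-axis at y ∈ {-1, 1}.
These observations pin down the coefficients.

2*x^2 - 2*x*y + 3*y^2 + 3*x - 3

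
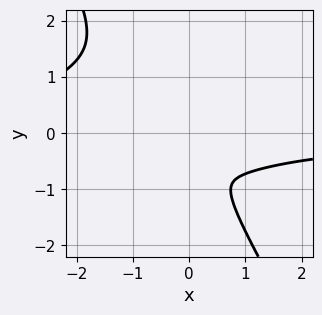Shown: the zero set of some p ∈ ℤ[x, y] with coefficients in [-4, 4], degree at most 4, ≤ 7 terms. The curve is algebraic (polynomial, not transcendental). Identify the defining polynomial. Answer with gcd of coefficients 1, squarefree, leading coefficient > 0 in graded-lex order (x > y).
2*x^3*y + x*y^3 + y^4 + 2*x^2*y + 3*x^2

(a) deg p = 4.
(b) The integer polynomial consistent with all of this is the stated p.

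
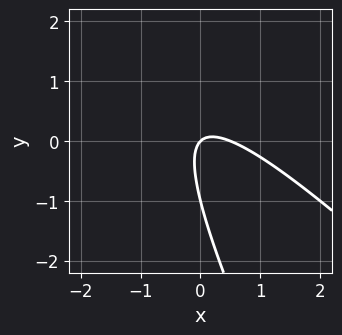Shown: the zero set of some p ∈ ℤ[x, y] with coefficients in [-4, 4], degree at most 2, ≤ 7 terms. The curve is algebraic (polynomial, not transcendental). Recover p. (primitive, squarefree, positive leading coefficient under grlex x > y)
2*x^2 + 3*x*y + y^2 - x + y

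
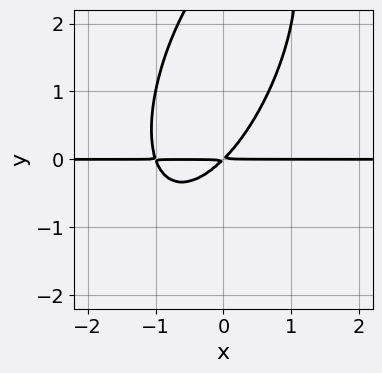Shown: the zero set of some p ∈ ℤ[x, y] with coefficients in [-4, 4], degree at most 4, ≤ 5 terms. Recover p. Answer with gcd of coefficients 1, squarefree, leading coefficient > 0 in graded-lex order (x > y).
3*x^2*y - 2*x*y^2 + y^3 + 3*x*y - 3*y^2

Degree: no degree-2 curve has this shape, so deg p = 3.
Checking where it meets the axes: every point of the x-axis in the box is on the curve.
Putting this together gives p.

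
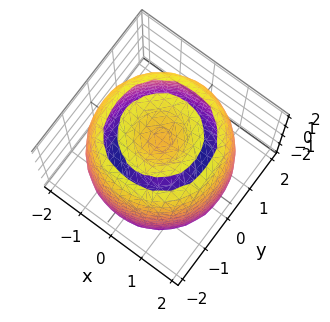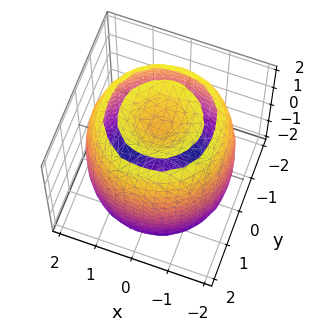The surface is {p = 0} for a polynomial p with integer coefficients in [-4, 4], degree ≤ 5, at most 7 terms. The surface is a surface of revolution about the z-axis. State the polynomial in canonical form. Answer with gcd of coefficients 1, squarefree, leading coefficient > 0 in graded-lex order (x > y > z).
First, the picture has 2 separate pieces.
Next, the degree is 4 — the shape is more complex than any degree-3 surface.
Next, symmetries: the z-axis is an axis of rotation, so x and y enter only as x² + y².
Next, reading off the gridlines: a circular section at z = 1 has radius between 1 and 2.
Finally, together with the visible shape, these determine p as stated.

x^4 + 2*x^2*y^2 + y^4 - 3*x^2 - 3*y^2 + z^2 - 2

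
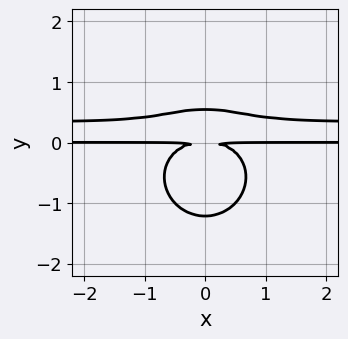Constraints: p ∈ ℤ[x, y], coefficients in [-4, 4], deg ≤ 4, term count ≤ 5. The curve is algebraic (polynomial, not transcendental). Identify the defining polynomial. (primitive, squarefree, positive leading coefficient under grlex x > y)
(a) deg p = 4.
(b) Symmetries: it's symmetric under x → −x, forcing even powers of x.
(c) Reading off the gridlines: every point of the x-axis in the box is on the curve.
(d) Matching integer coefficients to the picture gives p.

3*x^2*y^2 + 3*y^4 - x^2*y + 2*y^3 - 2*y^2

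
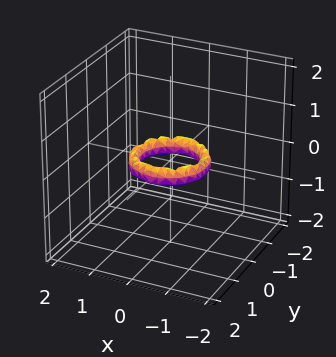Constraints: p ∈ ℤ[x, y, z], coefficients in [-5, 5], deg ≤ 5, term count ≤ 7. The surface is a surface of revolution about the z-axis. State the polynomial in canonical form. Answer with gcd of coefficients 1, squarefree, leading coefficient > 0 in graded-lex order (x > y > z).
2*x^4 + 4*x^2*y^2 + 2*y^4 - 3*x^2 - 3*y^2 + 2*z^2 + 1

1. deg p = 4. The shape is more complex than any degree-3 surface.
2. Symmetries: the z-axis is an axis of rotation, so x and y enter only as x² + y².
3. From the visible intercepts: among the integer gridlines, it crosses the x-axis at x ∈ {-1, 1}; a circular section at z = 0 has radius between 0 and 1; the y-axis gridline crossings are at y ∈ {-1, 1}; the surface avoids every integer z-axis point in the box.
4. Putting this together gives p.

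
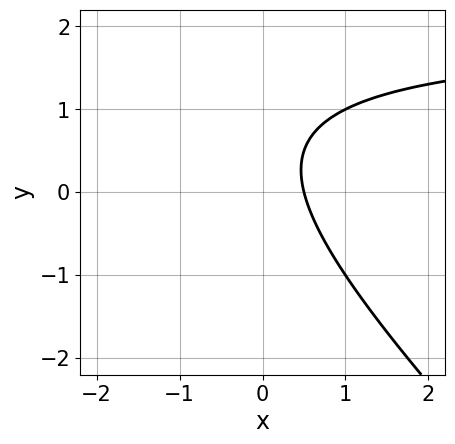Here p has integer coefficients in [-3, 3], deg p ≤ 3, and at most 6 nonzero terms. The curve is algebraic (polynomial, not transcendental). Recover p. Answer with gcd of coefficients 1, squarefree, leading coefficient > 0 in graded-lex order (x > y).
x*y + y^2 - 2*x - y + 1

First, degree: the shape is more complex than any degree-1 curve, so deg p = 2.
Next, reading off the gridlines: no y-intercept at any integer in the box.
Finally, solving for integer coefficients yields p as stated.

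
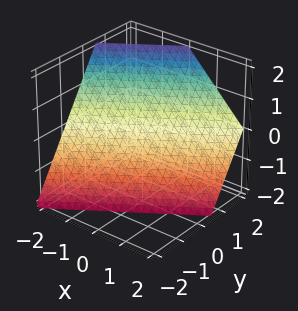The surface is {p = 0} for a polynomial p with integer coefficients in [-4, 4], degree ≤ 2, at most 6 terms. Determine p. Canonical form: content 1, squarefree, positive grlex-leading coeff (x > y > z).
2*x - 3*y + 2*z + 2

(a) deg p = 1. Every cross-section is a straight line — this is a plane.
(b) Against the integer gridlines: one z-axis crossing is at z = -1; it crosses the x-axis at the gridline x = -1.
(c) Assembling these constraints gives the stated polynomial.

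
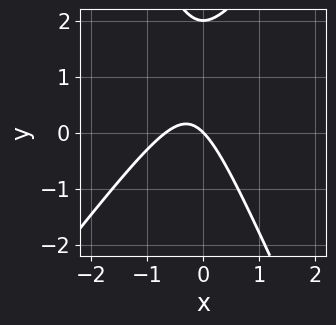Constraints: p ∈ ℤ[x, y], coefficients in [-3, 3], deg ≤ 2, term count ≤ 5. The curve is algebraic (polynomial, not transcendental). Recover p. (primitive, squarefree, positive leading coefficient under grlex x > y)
1. The degree is 2 — no degree-1 curve has this shape.
2. Reading off the gridlines: the y-axis gridline crossings are at y ∈ {0, 2}; it meets the x-axis at x = 0 (among the integer gridlines).
3. Putting this together gives p.

3*x^2 - x*y - y^2 + 2*x + 2*y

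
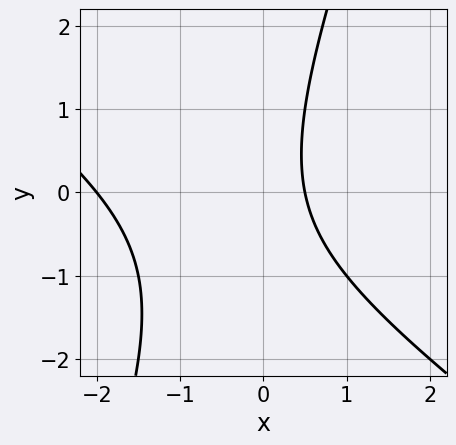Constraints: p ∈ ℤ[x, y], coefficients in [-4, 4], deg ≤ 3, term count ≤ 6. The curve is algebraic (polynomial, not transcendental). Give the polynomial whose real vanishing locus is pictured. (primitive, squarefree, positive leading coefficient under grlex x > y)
2*x^2 + 2*x*y - y^2 + 3*x - 2

(a) The degree is 2 — no degree-1 curve has this shape.
(b) Observable constraints: one x-axis crossing is at x = -2; it misses every integer gridline on the y-axis.
(c) Together with the visible shape, these determine p as stated.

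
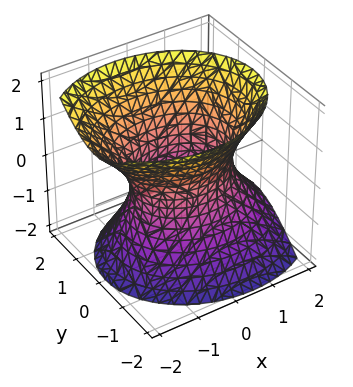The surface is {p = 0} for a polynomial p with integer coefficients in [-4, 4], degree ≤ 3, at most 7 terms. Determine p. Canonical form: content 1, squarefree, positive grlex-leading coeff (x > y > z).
2*x^2 + x*z + 3*y^2 - 2*z^2 - 3

First, the degree is 2 — no degree-1 surface has this shape.
Then, checking where it meets the axes: among the integer gridlines, it crosses the y-axis at y ∈ {-1, 1}; the surface avoids every integer z-axis point in the box.
Finally, the integer polynomial consistent with all of this is the stated p.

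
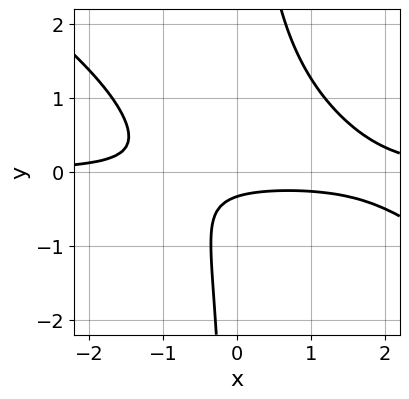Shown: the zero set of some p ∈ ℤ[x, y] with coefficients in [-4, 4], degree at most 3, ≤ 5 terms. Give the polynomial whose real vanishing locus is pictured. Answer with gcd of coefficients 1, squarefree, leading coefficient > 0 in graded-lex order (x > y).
2*x^2*y + 3*x*y^2 - 2*x*y - 3*y - 1

deg p = 3. A generic line meets the curve in up to 3 points.
Against the integer gridlines: it misses every integer gridline on the x-axis.
Putting this together gives p.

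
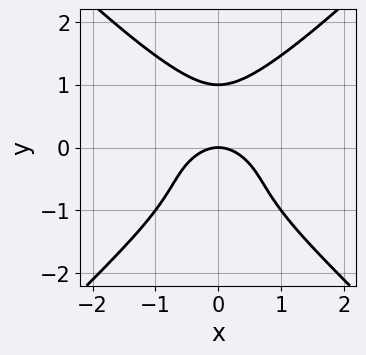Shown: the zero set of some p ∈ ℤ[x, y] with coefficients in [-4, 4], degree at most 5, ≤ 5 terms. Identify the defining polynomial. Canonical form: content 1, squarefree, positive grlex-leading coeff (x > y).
x^2*y^2 - y^4 + x^2 + y

1. deg p = 4. A generic line meets the curve in up to 4 points.
2. Symmetries: mirror symmetry x ↦ −x ⇒ only even powers of x.
3. From the visible intercepts: the y-axis gridline crossings are at y ∈ {0, 1}; it crosses the x-axis at the gridline x = 0.
4. Putting this together gives p.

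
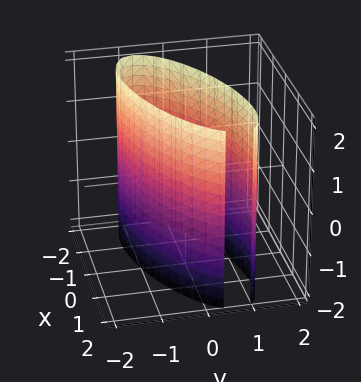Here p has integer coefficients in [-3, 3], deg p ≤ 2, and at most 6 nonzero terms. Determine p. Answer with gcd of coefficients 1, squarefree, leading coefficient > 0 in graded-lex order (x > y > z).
x^2 - 2*x*y + 3*y^2 - 3

First, deg p = 2. A generic line meets the surface in up to 2 points.
Next, checking where it meets the axes: no z-intercept at any integer in the box; among the integer gridlines, it crosses the y-axis at y ∈ {-1, 1}.
Finally, solving for integer coefficients yields p as stated.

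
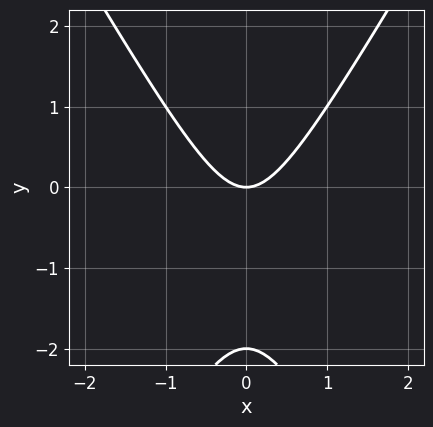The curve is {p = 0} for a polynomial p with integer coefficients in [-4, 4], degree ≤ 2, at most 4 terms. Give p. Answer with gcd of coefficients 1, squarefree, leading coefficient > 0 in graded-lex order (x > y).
3*x^2 - y^2 - 2*y

(a) The degree is 2 — a generic line meets the curve in up to 2 points.
(b) Symmetries: the x ↦ −x reflection is a symmetry, so x appears only in even powers.
(c) Reading off the gridlines: among the integer gridlines, it crosses the y-axis at y ∈ {-2, 0}; it crosses the x-axis at the gridline x = 0.
(d) Putting this together gives p.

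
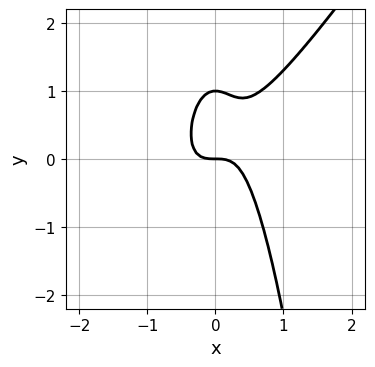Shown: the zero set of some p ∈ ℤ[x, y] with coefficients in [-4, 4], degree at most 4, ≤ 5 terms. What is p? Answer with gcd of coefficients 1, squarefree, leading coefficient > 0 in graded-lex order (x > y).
1. Degree: a generic line meets the curve in up to 3 points, so deg p = 3.
2. Against the integer gridlines: the y-axis gridline crossings are at y ∈ {0, 1}; one x-axis crossing is at x = 0.
3. Putting this together gives p.

3*x^3 - 2*x^2*y - y^2 + y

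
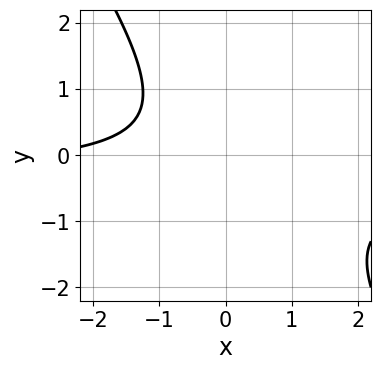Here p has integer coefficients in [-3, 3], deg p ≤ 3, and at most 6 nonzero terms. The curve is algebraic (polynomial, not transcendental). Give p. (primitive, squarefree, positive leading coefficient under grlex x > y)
3*x*y + 2*y^2 + x + 3

(a) Degree: no degree-1 curve has this shape, so deg p = 2.
(b) Checking where it meets the axes: it misses every integer gridline on the x-axis; the curve avoids every integer y-axis point in the box.
(c) Putting this together gives p.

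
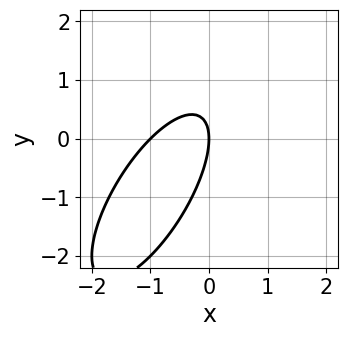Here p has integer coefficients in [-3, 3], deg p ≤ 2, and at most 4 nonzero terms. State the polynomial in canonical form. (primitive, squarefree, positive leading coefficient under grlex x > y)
(a) deg p = 2.
(b) Checking where it meets the axes: one y-axis crossing is at y = 0; among the integer gridlines, it crosses the x-axis at x ∈ {-1, 0}.
(c) Putting this together gives p.

2*x^2 - 2*x*y + y^2 + 2*x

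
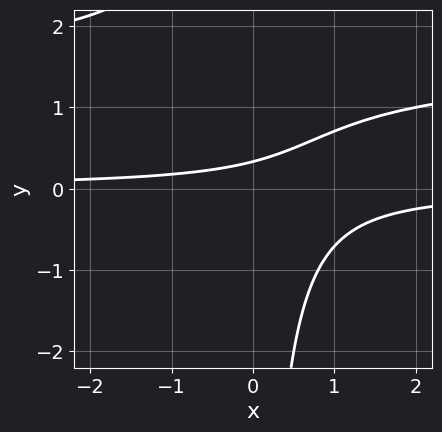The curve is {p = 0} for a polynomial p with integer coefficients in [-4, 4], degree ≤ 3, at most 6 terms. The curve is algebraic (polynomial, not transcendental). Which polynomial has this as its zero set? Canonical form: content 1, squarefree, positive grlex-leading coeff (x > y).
2*x*y^2 - 3*x*y + 3*y - 1

1. The degree is 3 — the shape is more complex than any degree-2 curve.
2. Observable constraints: it misses every integer gridline on the x-axis.
3. The integer polynomial consistent with all of this is the stated p.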